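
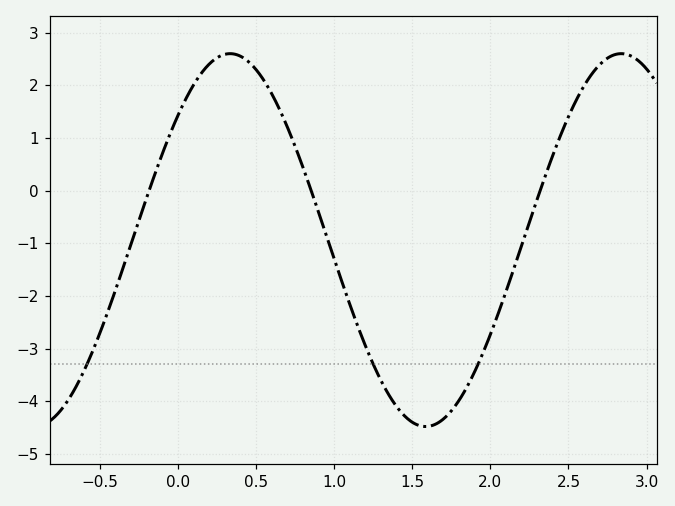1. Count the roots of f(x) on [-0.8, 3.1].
3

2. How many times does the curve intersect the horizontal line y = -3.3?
3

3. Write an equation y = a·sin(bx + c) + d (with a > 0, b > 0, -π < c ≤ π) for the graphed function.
y = 3.54sin(2.5x + 0.73) - 0.94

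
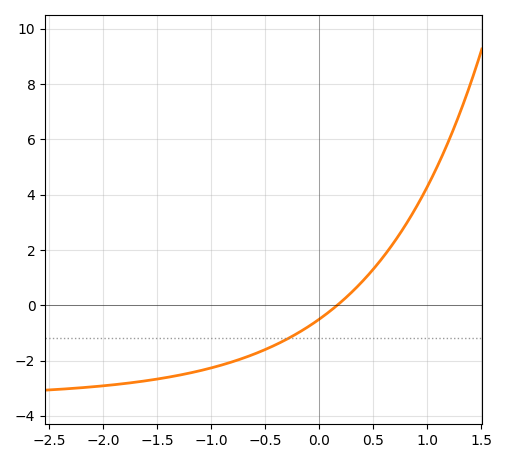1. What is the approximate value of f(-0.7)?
-2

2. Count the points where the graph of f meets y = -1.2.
1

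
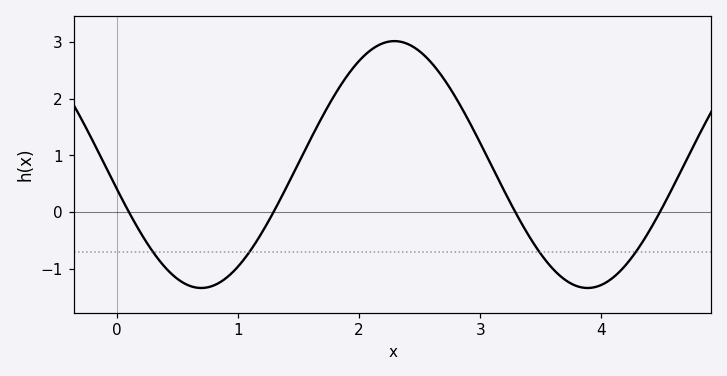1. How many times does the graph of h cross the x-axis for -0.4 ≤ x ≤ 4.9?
4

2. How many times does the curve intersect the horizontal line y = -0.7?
4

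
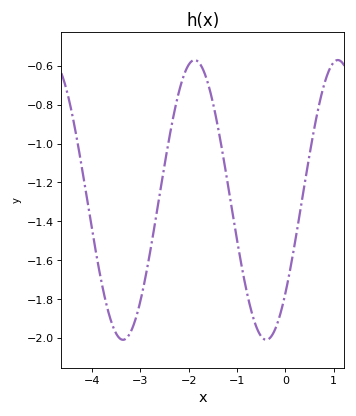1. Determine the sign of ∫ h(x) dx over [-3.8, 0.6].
negative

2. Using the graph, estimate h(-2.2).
-0.74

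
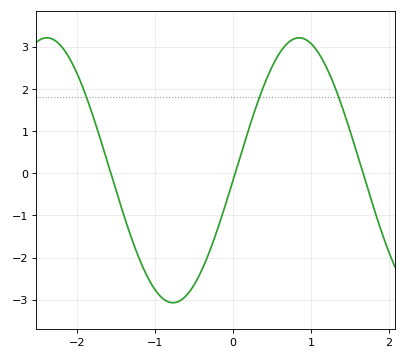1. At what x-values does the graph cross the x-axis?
-1.6, 0, 1.7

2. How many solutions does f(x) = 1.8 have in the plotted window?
3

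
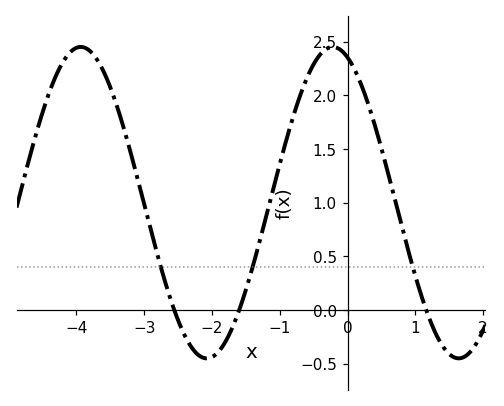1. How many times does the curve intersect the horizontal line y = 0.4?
3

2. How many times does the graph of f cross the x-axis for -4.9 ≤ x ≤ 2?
3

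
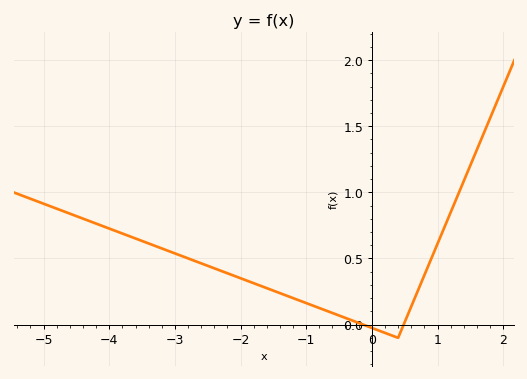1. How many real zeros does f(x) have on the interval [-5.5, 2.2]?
2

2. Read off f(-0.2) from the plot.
0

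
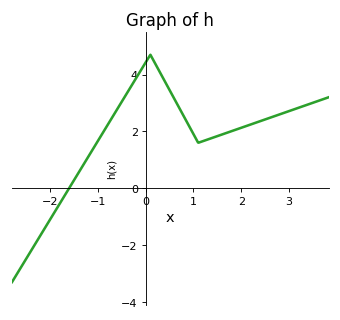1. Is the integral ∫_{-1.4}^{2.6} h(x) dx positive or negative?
positive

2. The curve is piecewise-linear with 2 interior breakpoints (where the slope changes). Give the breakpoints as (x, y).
(0.1, 4.7); (1.1, 1.6)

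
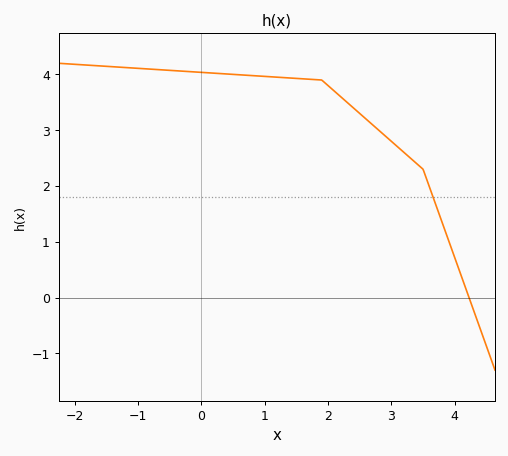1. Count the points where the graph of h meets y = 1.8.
1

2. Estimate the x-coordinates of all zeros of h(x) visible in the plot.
4.2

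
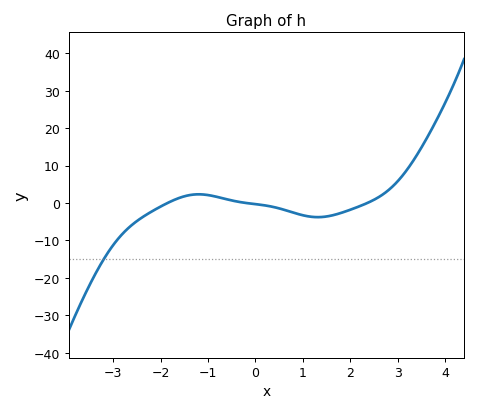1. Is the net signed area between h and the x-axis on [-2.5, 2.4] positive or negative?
negative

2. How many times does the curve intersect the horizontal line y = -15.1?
1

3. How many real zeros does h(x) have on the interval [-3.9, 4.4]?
3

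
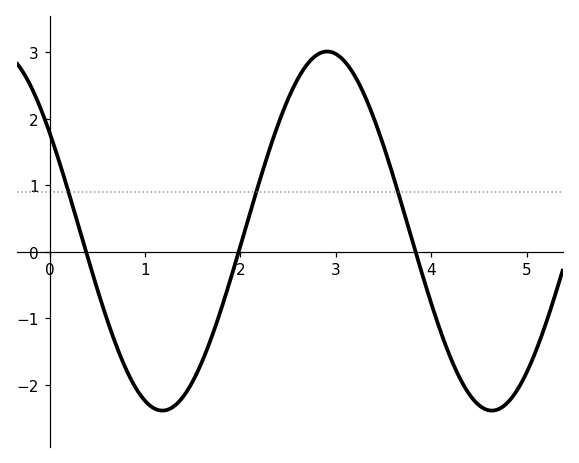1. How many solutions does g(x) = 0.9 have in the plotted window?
3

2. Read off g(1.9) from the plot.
-0.396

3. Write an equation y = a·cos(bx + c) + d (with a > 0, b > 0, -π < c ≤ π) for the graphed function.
y = 2.7cos(1.82x + 0.99) + 0.31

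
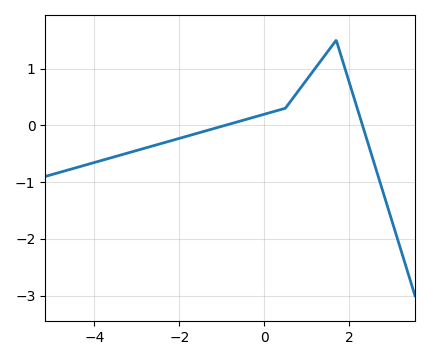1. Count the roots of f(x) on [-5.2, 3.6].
2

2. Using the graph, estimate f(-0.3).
0.1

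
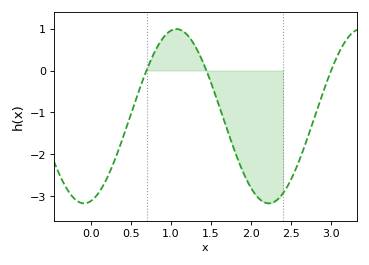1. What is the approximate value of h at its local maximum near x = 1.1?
1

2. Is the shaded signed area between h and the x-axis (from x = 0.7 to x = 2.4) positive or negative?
negative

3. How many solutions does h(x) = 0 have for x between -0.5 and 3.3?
3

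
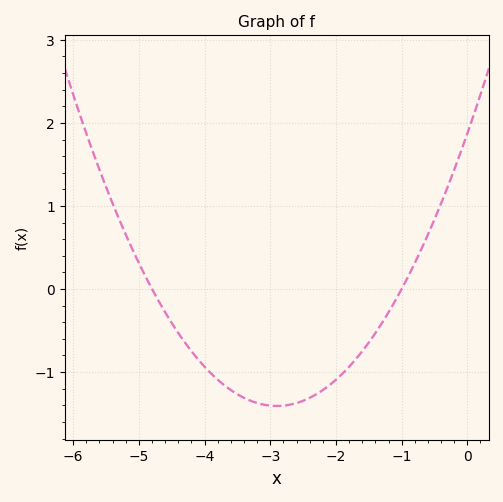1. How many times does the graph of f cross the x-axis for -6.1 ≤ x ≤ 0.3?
2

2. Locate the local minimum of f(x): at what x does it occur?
-2.9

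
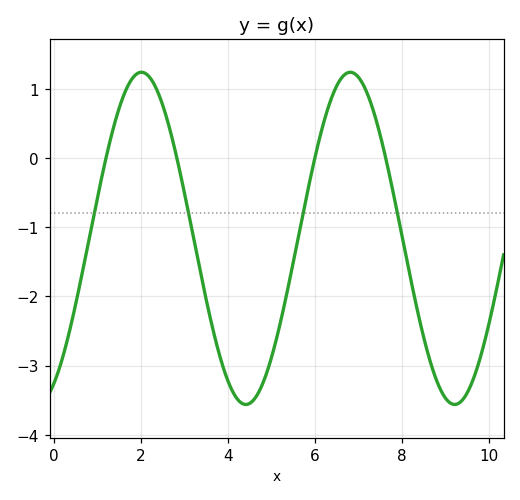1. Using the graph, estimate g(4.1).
-3.4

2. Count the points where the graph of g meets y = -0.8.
4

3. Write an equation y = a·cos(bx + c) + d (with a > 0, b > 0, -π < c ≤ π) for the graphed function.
y = 2.4cos(1.3x - 2.6) - 1.16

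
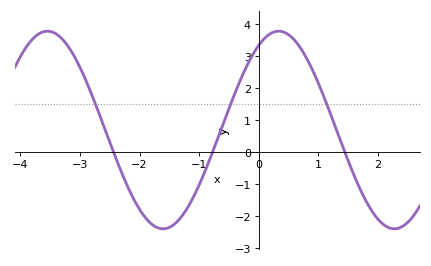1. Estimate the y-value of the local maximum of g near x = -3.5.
3.8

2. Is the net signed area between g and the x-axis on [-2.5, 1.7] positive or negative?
positive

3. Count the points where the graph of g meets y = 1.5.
3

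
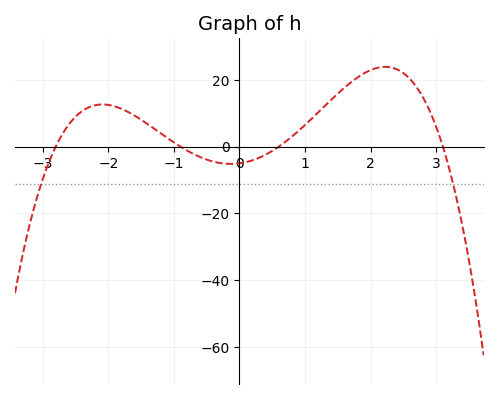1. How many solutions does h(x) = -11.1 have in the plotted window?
2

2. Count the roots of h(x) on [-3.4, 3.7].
4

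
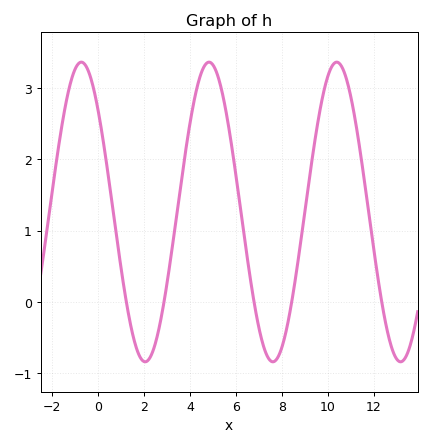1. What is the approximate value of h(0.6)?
1.41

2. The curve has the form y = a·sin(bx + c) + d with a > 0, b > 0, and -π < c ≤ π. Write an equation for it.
y = 2.1sin(1.13x + 2.39) + 1.26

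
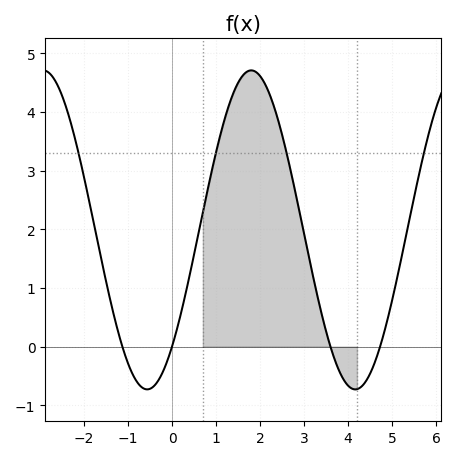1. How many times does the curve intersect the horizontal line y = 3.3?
4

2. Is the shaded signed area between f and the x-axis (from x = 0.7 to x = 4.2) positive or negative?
positive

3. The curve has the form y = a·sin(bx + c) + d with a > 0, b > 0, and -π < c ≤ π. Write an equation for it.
y = 2.72sin(1.33x - 0.822) + 1.99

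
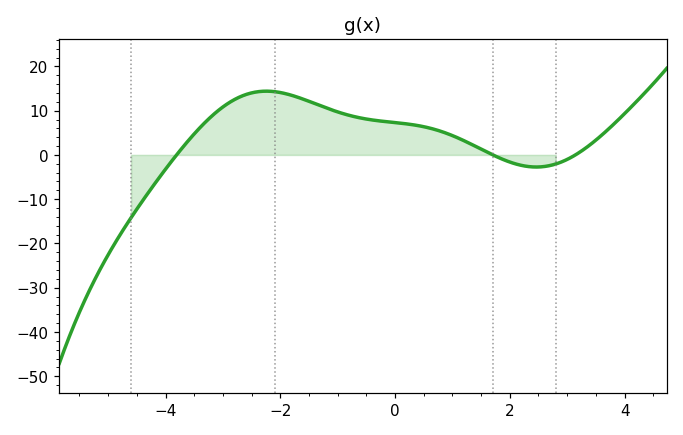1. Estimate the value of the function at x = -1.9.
13.8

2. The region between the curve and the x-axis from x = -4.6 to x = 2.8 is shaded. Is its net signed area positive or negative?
positive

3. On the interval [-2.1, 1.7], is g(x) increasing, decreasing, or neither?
decreasing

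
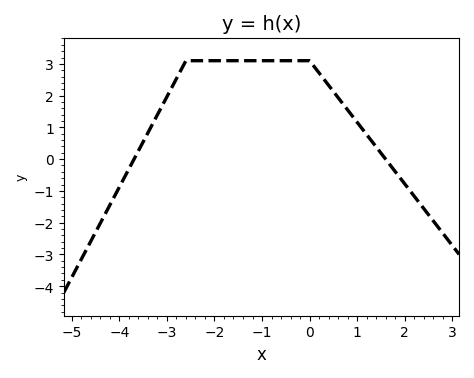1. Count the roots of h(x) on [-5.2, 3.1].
2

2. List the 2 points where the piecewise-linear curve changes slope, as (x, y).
(-2.6, 3.1); (0, 3.1)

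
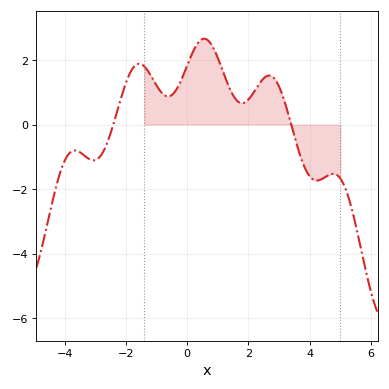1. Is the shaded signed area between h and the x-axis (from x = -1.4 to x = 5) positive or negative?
positive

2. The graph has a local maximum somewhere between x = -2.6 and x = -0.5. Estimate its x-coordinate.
-1.57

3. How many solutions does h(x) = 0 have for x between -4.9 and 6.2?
2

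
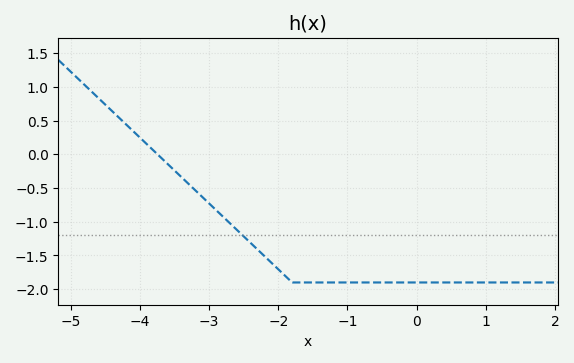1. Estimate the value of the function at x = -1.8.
-1.9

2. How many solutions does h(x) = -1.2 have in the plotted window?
1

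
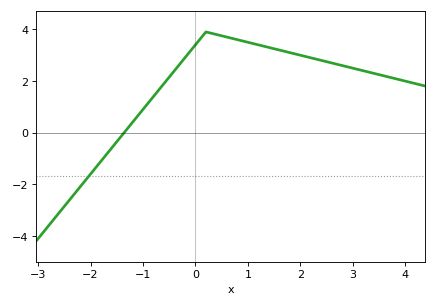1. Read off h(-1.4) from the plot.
-0.2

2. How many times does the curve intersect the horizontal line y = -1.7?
1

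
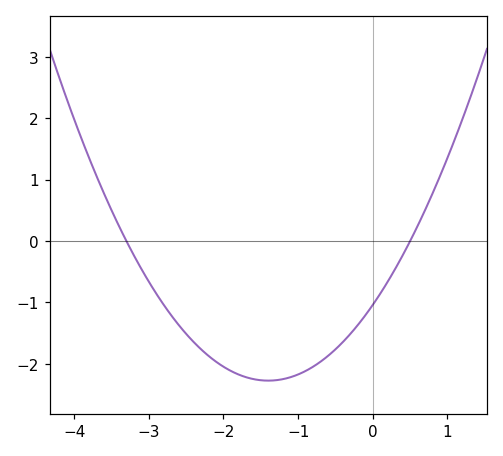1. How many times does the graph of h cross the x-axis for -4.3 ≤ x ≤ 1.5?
2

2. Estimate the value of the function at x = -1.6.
-2.2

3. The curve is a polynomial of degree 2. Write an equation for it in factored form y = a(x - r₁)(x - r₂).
y = 0.63(x + 3.3)(x - 0.5)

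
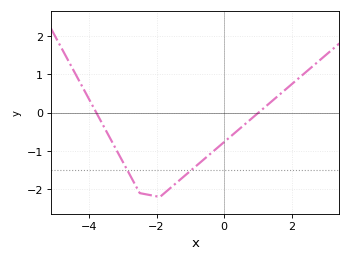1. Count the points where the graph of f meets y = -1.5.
2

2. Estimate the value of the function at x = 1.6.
0.433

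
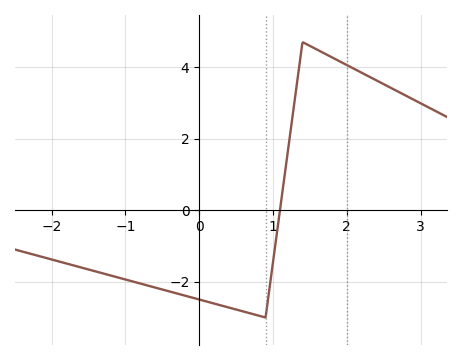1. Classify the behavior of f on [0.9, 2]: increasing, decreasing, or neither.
neither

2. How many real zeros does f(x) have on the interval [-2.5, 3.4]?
1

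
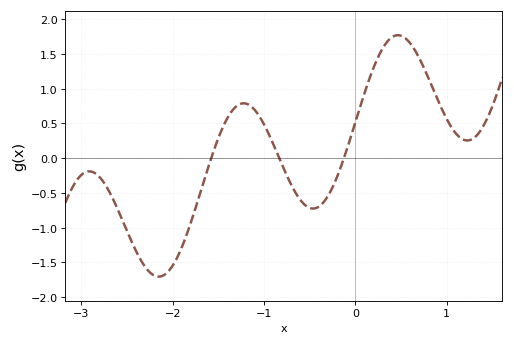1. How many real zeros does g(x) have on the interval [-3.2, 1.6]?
3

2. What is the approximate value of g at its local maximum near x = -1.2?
0.79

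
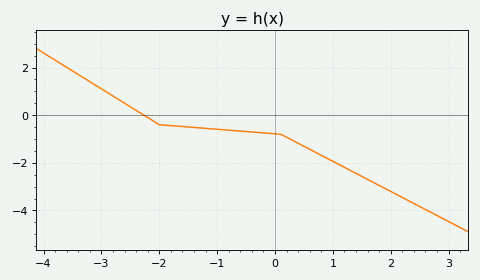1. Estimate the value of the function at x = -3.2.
1.41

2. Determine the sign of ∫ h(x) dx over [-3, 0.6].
negative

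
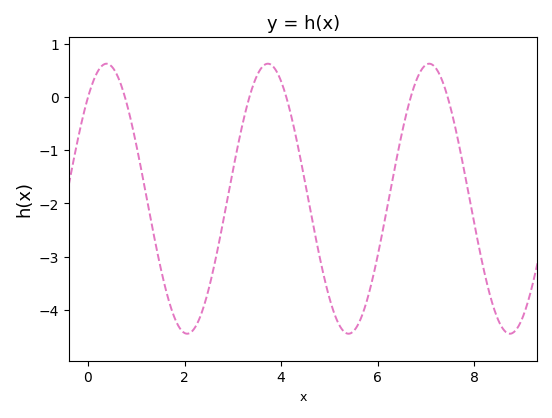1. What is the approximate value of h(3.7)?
0.6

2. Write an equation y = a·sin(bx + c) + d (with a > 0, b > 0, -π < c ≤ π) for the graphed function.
y = 2.54sin(1.9x + 0.85) - 1.91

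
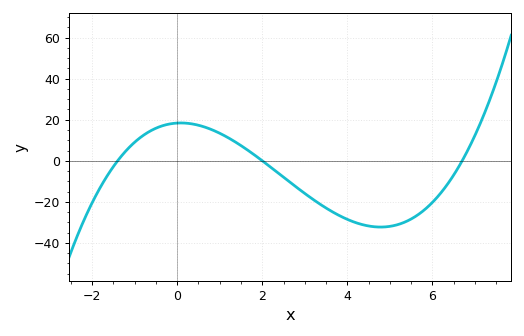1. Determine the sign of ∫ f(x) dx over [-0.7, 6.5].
negative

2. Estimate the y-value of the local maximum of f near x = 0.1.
18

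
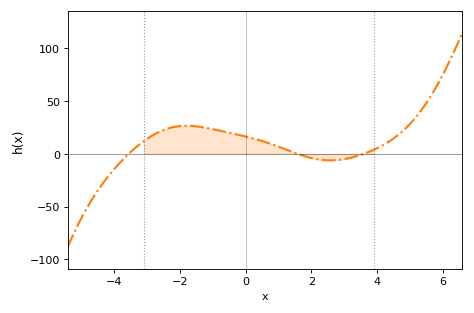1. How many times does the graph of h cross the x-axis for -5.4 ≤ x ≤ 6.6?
3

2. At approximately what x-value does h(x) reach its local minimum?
2.6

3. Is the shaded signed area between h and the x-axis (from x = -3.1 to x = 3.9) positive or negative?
positive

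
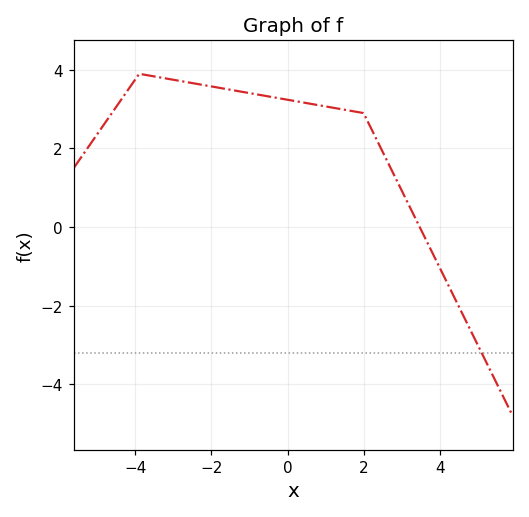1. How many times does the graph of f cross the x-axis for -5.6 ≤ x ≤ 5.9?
1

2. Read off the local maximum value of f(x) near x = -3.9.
3.9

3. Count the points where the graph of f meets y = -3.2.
1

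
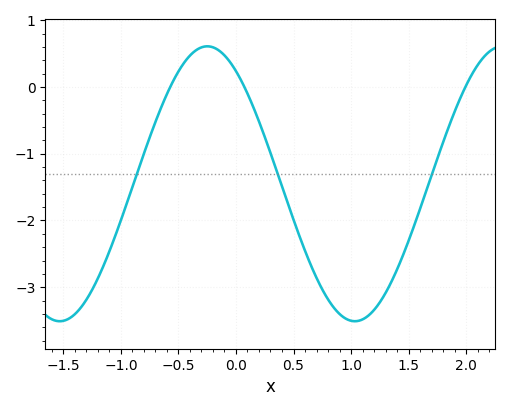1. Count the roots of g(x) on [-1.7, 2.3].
3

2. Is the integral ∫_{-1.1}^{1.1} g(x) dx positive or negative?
negative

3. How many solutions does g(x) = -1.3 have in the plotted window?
3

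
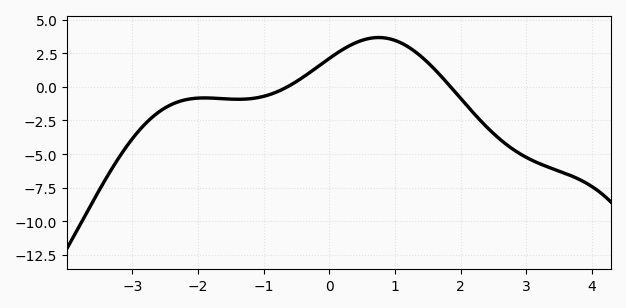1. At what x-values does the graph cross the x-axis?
-0.637, 1.85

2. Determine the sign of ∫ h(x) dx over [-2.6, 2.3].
positive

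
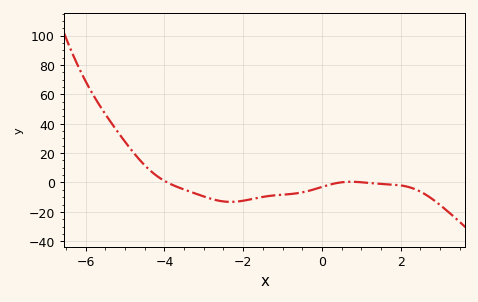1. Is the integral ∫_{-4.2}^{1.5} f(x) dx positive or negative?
negative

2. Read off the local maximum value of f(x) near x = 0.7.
0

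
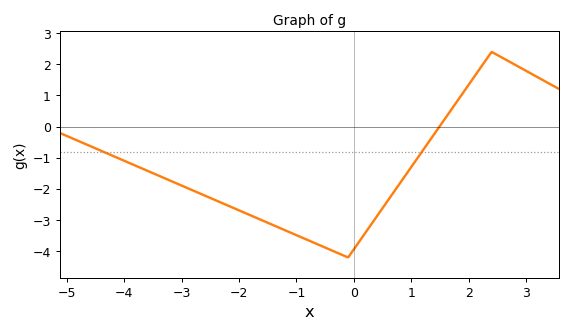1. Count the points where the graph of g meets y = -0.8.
2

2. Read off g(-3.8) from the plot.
-1.3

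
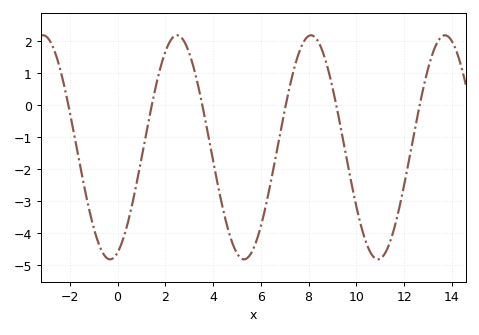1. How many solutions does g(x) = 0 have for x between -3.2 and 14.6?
6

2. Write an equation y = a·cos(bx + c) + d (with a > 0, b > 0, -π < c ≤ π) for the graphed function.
y = 3.5cos(1.1x - 2.8) - 1.32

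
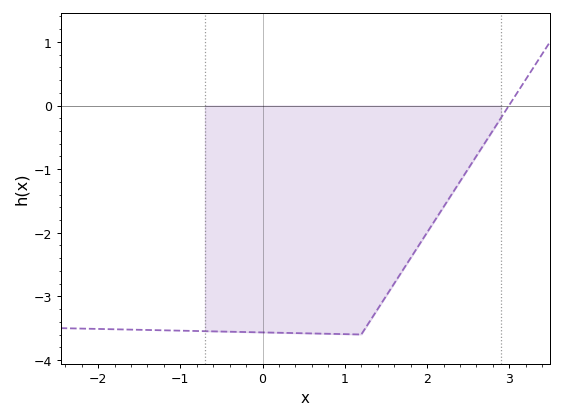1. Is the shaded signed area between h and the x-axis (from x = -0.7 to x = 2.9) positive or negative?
negative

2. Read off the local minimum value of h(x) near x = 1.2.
-3.6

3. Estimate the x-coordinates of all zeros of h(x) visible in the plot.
3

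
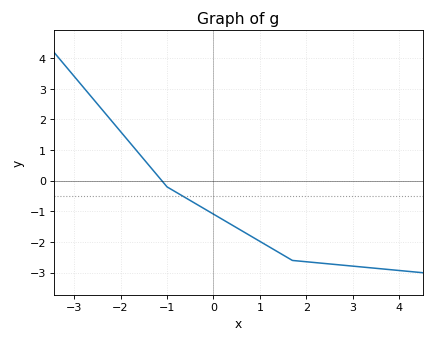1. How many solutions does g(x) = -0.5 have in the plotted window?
1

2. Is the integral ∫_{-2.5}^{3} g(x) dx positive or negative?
negative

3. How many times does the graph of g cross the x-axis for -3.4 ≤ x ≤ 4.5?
1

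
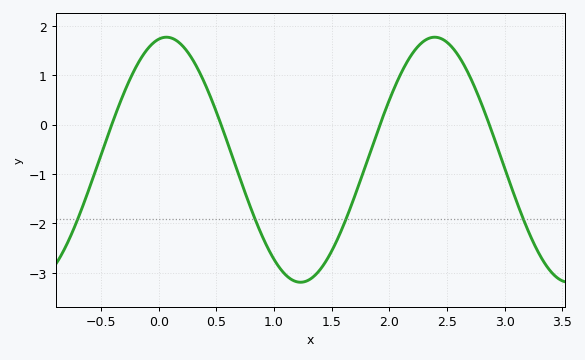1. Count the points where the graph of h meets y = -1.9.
4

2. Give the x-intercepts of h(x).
-0.4, 0.5, 1.9, 2.9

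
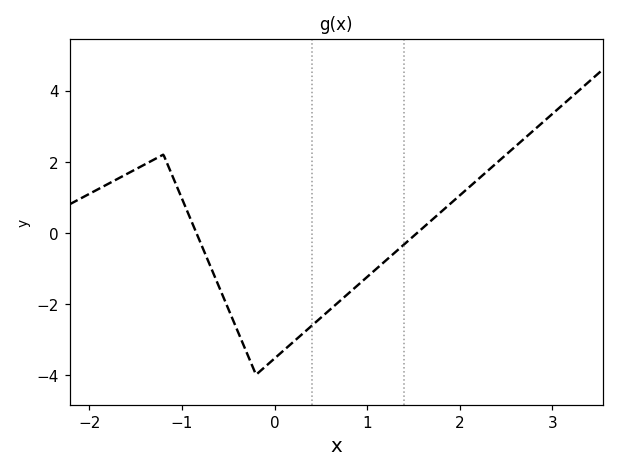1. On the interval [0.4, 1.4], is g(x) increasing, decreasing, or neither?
increasing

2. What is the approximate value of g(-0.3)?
-3.4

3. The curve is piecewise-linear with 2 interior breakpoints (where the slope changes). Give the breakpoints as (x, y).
(-1.2, 2.2); (-0.2, -4)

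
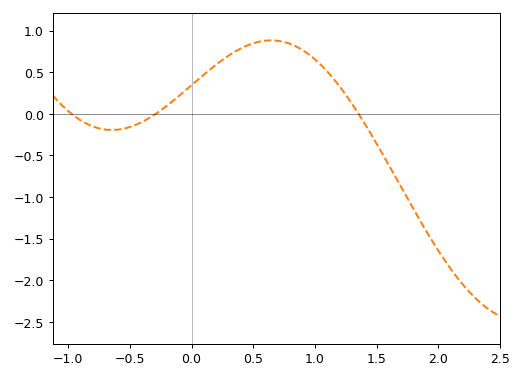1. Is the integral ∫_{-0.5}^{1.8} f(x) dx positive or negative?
positive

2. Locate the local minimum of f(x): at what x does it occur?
-0.646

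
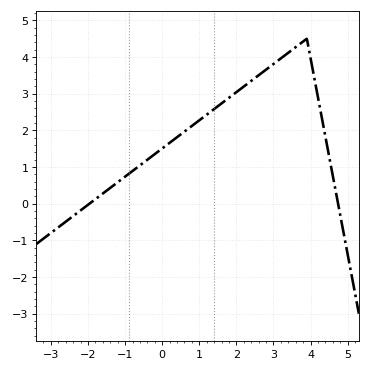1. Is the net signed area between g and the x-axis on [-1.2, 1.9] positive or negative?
positive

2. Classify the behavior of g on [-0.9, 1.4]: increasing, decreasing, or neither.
increasing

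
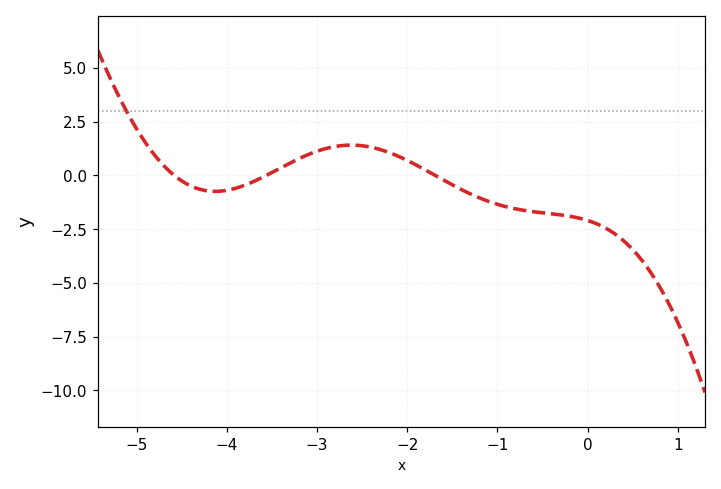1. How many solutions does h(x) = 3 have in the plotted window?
1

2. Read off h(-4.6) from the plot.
0.049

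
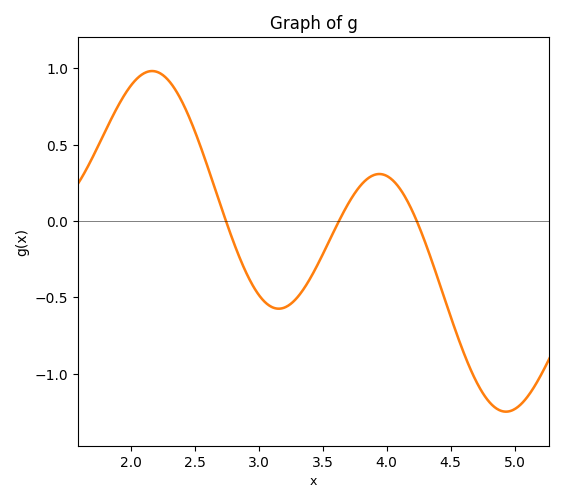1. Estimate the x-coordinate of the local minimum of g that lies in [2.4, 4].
3.16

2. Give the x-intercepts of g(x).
2.74, 3.63, 4.24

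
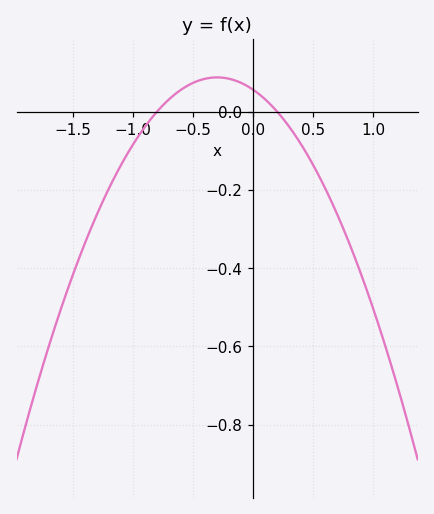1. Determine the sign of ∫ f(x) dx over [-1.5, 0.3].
negative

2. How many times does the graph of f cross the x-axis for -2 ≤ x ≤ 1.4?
2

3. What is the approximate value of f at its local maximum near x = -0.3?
0.087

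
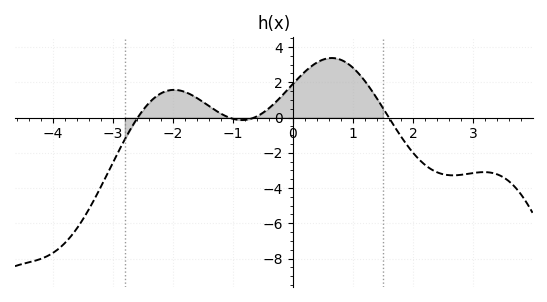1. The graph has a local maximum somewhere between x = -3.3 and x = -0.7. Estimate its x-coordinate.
-2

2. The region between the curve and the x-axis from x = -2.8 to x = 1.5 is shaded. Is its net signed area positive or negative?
positive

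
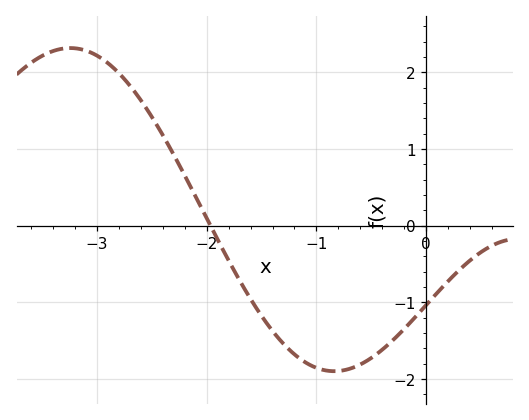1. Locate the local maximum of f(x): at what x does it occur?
-3.24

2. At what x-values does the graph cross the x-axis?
-1.97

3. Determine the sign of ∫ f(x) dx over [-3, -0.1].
negative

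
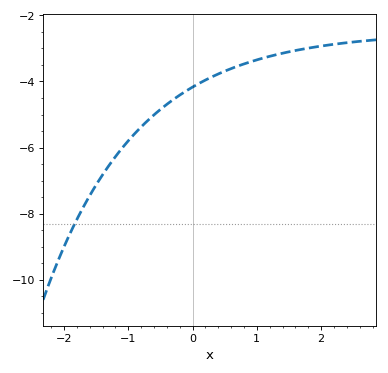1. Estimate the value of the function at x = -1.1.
-6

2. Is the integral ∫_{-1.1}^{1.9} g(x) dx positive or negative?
negative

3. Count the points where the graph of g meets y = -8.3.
1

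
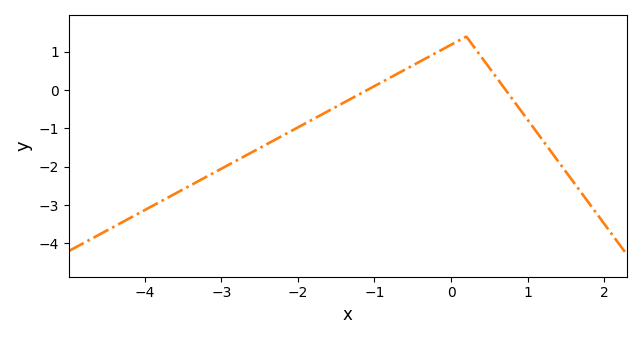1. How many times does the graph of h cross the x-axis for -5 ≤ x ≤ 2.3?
2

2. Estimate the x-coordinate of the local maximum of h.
0.2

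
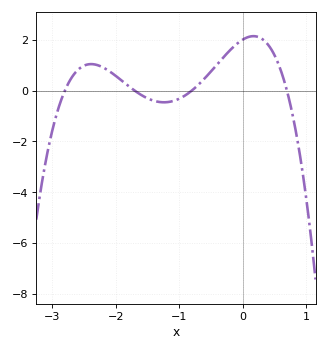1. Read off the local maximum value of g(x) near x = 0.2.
2.2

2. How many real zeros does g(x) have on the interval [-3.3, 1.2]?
4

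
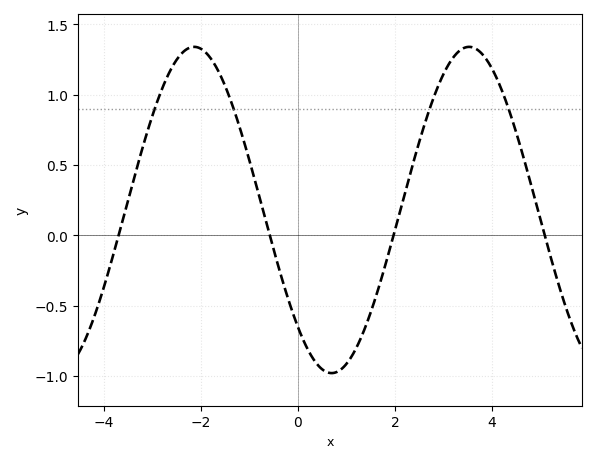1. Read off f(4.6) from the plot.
0.6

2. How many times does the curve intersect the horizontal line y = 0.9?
4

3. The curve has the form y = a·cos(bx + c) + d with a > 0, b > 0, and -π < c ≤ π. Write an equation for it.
y = 1.16cos(1.1x + 2.4) + 0.18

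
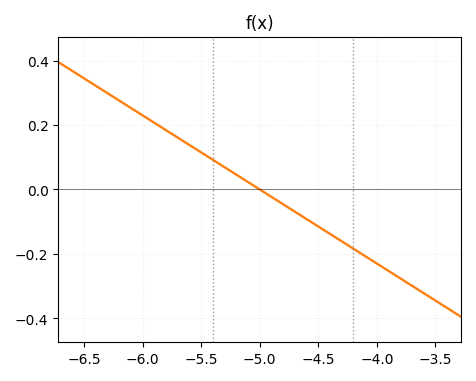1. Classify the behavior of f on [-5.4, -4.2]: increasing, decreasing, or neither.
decreasing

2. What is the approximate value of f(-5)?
0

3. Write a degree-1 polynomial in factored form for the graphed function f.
y = -0.23(x + 5)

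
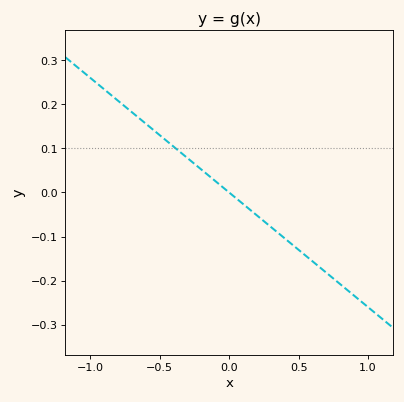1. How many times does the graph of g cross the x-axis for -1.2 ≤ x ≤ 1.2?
1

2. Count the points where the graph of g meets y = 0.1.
1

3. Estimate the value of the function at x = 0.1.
-0.026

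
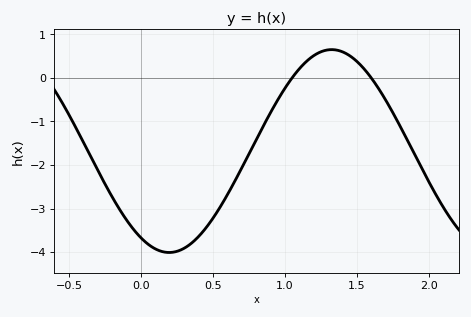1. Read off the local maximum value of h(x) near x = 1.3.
0.65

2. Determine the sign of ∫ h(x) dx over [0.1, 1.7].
negative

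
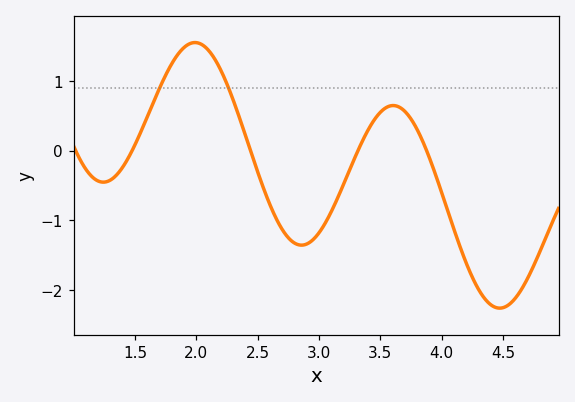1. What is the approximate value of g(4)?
-0.6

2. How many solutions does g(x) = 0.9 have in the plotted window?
2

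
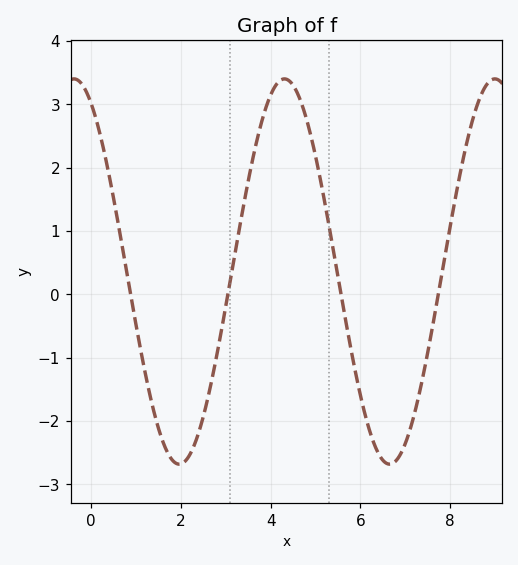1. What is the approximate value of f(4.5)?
3.3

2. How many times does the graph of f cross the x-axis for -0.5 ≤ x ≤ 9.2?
4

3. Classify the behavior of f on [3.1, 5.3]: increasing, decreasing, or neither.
neither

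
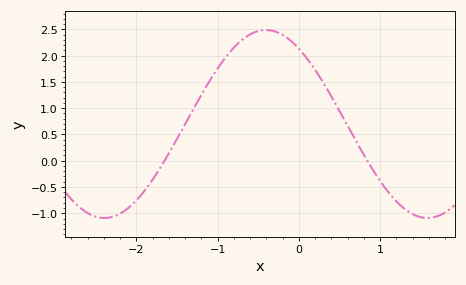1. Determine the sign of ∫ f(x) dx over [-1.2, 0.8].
positive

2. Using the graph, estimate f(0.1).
1.95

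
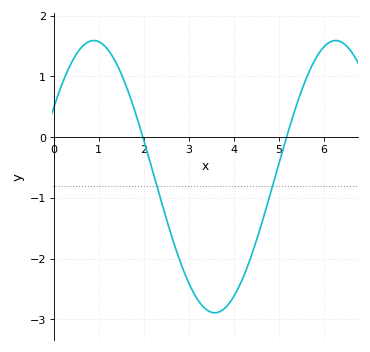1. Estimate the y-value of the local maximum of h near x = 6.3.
1.6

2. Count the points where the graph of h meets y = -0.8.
2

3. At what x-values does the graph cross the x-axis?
2, 5.2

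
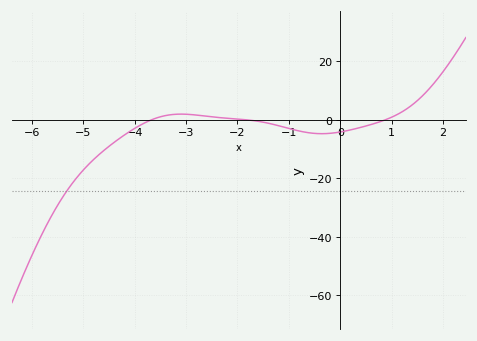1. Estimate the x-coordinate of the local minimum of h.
-0.361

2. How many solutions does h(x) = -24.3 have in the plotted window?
1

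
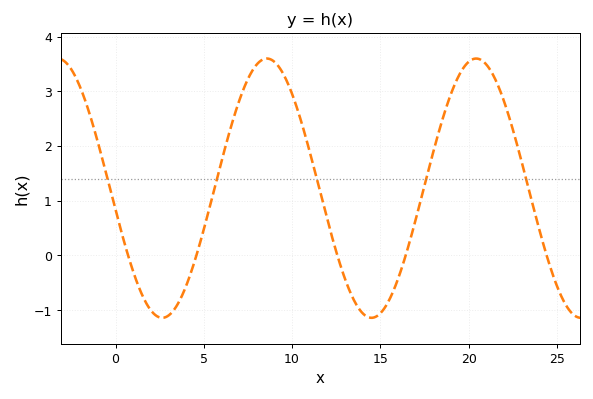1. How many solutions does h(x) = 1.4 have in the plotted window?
5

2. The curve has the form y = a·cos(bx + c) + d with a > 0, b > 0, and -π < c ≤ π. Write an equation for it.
y = 2.37cos(0.53x + 1.7) + 1.23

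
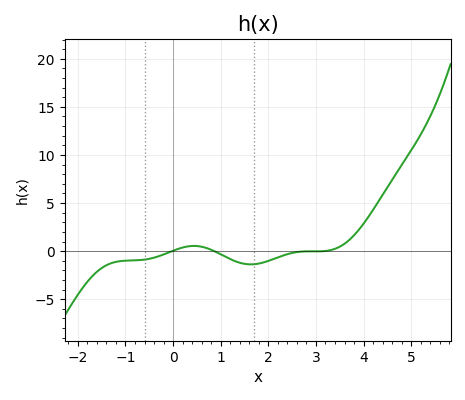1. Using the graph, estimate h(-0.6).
-1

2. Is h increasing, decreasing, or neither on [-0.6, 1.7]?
neither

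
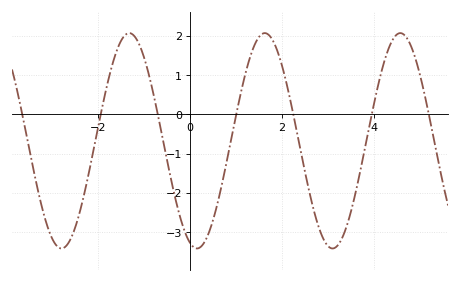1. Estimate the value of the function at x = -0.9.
1.04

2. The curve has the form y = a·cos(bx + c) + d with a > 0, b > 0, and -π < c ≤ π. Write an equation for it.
y = 2.74cos(2.13x + 2.81) - 0.67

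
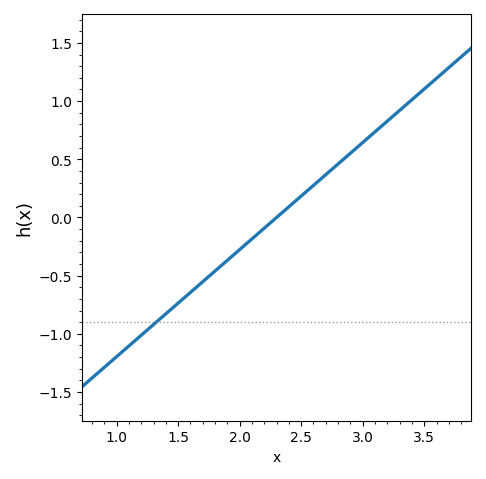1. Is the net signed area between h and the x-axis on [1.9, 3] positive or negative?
positive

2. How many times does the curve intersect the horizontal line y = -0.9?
1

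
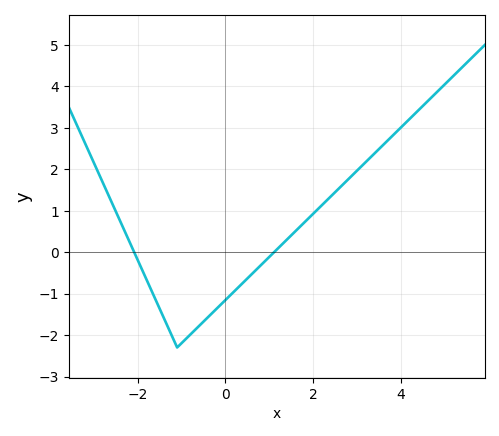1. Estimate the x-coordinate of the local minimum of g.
-1.1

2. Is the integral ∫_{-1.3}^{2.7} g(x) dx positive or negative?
negative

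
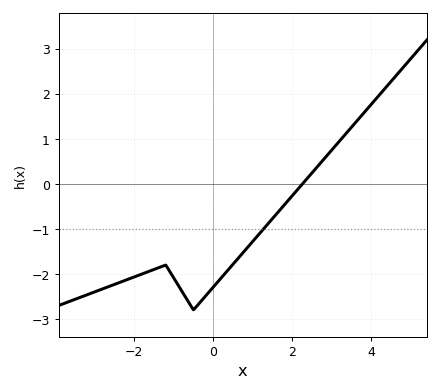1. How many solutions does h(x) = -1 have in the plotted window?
1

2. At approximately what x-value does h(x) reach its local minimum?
-0.5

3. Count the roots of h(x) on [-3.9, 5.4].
1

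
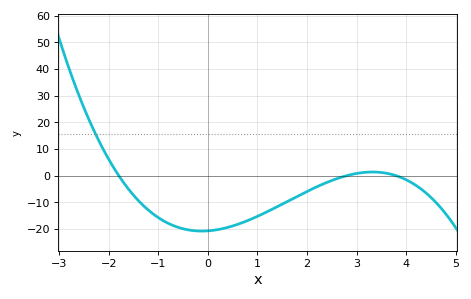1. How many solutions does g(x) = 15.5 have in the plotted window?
1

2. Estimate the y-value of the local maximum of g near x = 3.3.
1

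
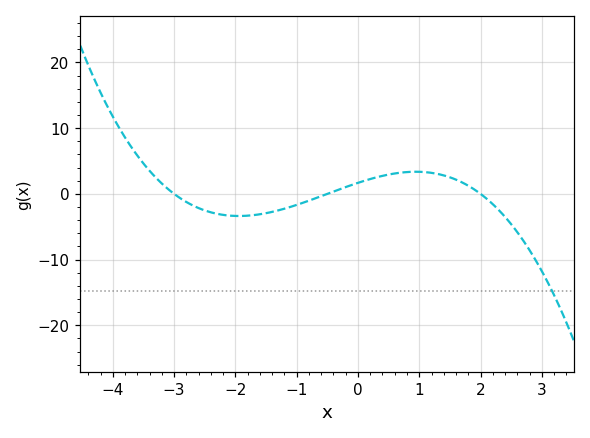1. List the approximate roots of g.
-3, -0.5, 2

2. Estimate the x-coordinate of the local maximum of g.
0.943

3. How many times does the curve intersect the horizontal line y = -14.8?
1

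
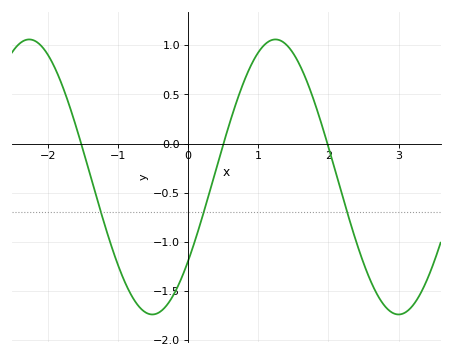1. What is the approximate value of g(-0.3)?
-1.64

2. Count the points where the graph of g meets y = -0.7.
3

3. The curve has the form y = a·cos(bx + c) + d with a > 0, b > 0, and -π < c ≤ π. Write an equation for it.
y = 1.4cos(1.79x - 2.23) - 0.34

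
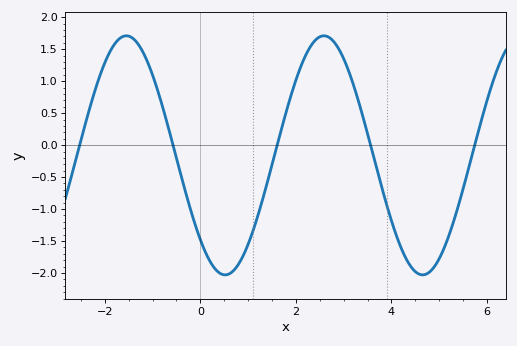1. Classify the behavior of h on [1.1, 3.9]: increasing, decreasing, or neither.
neither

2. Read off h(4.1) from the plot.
-1.4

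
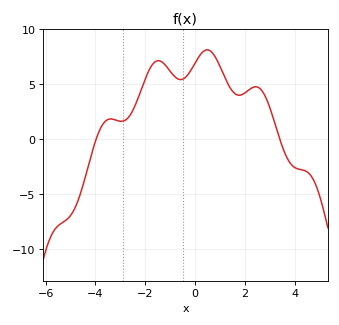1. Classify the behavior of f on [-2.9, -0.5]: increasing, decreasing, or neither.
neither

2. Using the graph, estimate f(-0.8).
5.5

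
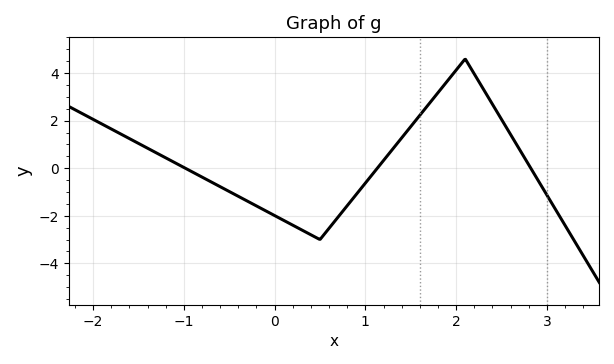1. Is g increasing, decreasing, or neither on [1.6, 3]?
neither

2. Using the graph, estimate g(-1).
0.034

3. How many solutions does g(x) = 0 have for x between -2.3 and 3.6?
3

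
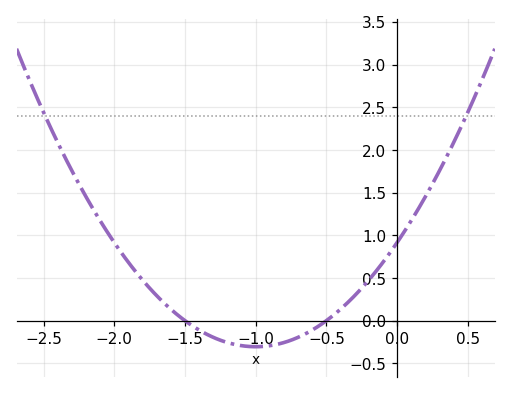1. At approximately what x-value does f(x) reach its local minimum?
-1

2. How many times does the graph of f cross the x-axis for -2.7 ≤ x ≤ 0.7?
2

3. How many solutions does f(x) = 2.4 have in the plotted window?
2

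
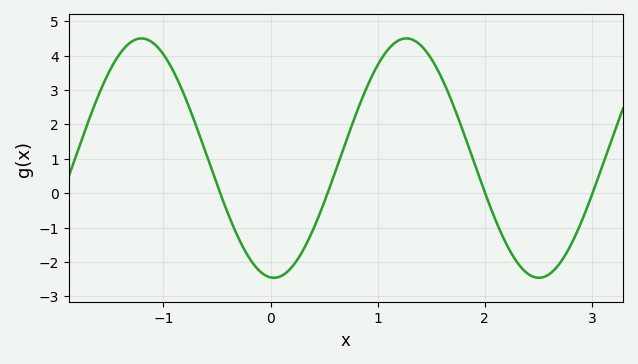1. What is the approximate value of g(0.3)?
-1.7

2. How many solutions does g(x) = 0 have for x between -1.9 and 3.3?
4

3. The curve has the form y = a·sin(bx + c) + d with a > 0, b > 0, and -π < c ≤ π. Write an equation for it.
y = 3.48sin(2.5x - 1.6) + 1.02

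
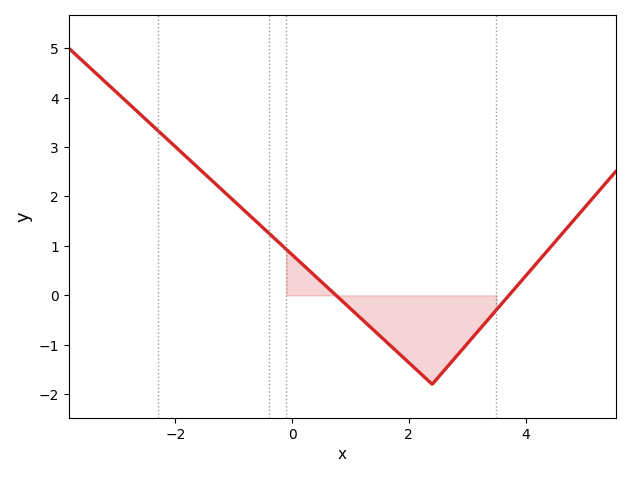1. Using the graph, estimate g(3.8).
0.1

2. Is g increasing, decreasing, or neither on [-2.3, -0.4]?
decreasing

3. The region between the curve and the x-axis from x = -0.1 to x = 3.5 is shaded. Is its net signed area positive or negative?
negative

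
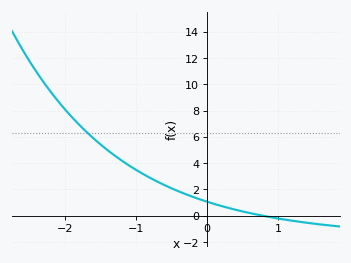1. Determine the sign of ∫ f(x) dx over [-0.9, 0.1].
positive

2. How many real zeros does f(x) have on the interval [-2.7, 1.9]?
1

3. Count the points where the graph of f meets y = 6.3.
1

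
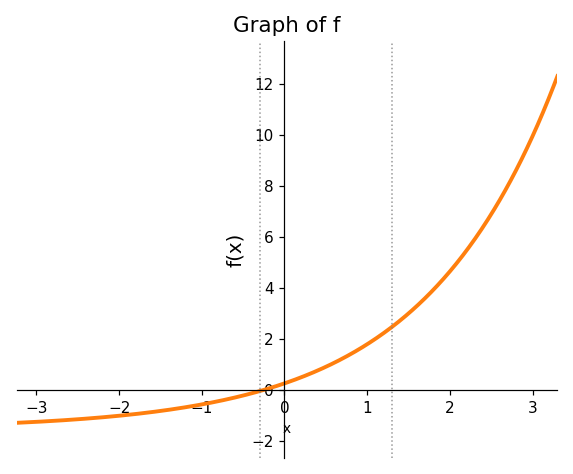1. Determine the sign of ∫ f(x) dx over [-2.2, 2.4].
positive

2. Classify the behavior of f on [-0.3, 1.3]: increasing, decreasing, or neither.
increasing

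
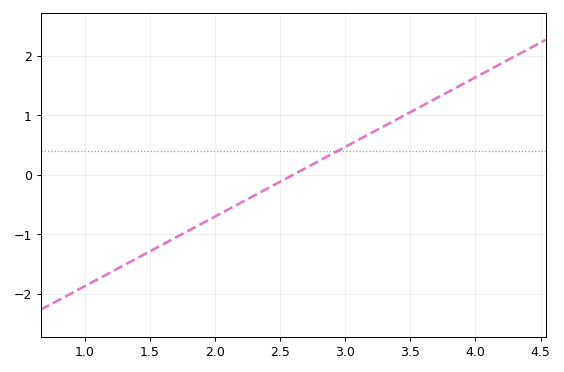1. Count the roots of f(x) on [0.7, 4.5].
1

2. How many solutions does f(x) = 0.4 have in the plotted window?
1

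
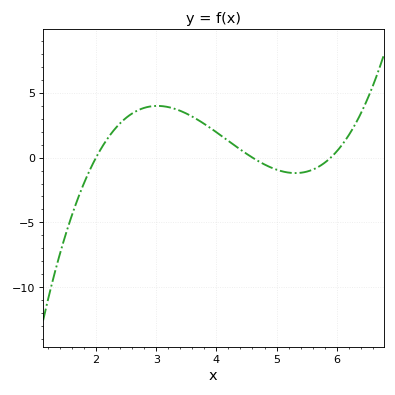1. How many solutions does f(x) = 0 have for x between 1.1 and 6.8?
3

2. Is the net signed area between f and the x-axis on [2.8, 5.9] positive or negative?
positive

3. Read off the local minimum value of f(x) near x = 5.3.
-1.19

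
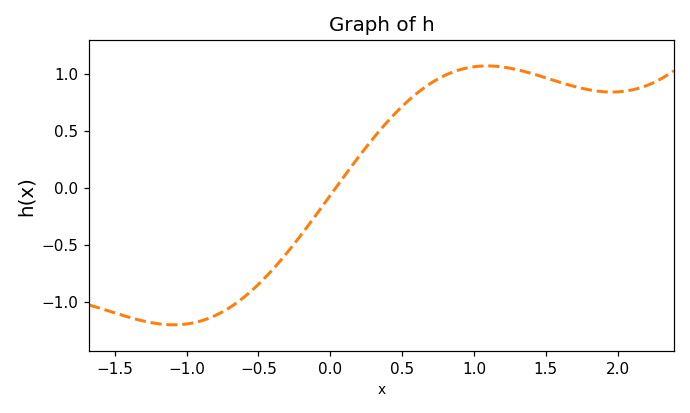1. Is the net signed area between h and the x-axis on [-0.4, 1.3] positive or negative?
positive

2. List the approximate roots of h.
0.038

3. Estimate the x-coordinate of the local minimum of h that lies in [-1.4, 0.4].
-1.09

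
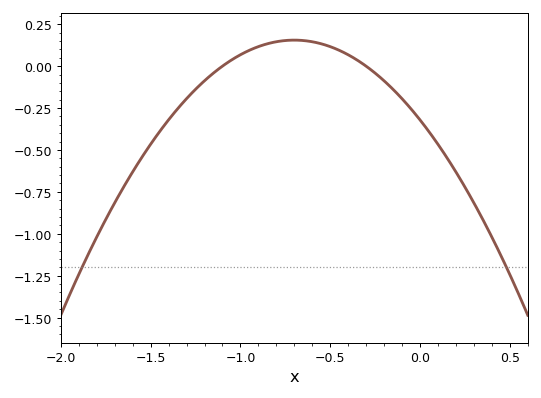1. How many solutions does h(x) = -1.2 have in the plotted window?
2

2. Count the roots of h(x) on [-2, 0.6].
2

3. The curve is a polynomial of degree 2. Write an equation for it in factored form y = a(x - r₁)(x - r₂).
y = -0.97(x + 1.1)(x + 0.3)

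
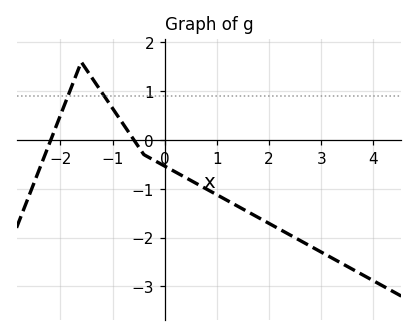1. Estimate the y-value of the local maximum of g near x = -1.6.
1.6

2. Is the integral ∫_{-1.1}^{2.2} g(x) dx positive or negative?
negative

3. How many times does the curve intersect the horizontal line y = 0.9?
2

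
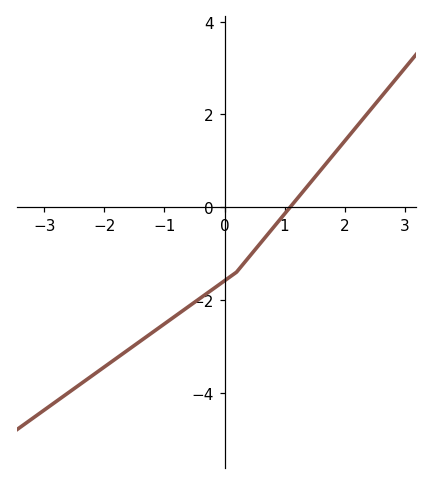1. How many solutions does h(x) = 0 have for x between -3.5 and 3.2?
1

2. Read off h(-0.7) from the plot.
-2.2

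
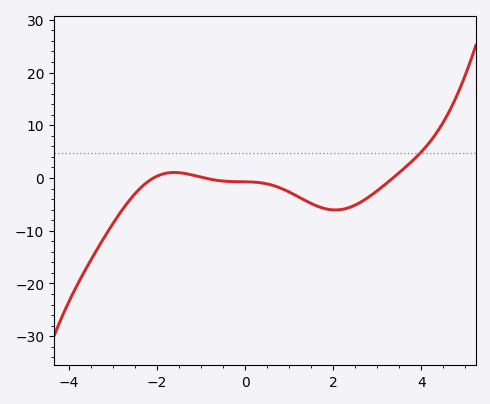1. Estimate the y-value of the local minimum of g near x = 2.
-6.06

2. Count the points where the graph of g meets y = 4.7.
1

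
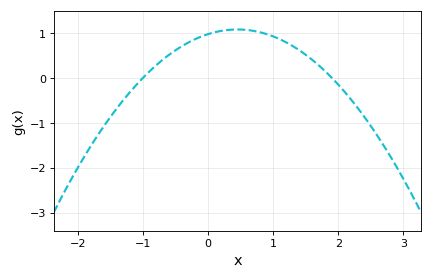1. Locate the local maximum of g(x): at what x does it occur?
0.4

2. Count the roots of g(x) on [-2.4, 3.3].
2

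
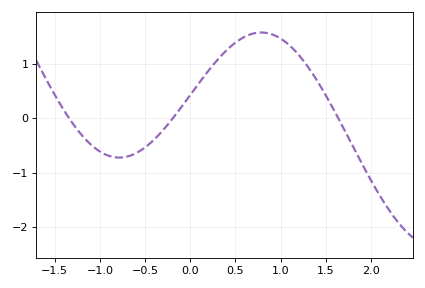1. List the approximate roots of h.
-1.3, -0.2, 1.6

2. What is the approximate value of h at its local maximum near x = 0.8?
1.6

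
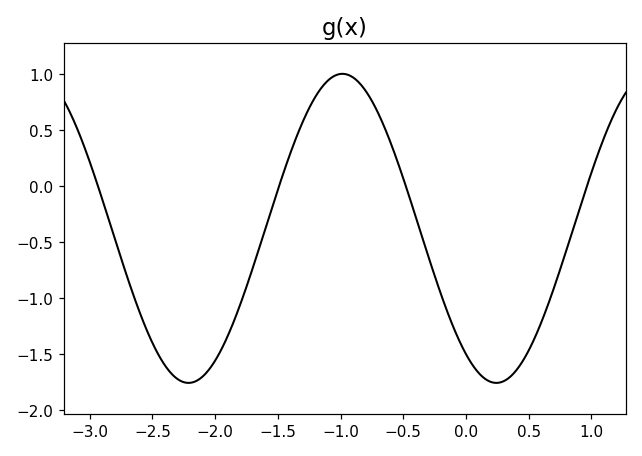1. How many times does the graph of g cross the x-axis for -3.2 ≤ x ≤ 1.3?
4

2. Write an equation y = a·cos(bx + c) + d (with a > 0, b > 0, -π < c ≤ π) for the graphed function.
y = 1.38cos(2.56x + 2.52) - 0.38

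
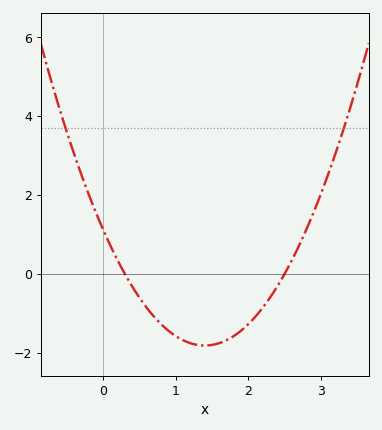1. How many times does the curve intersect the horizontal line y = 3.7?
2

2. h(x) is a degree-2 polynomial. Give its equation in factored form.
y = 1.5(x - 0.3)(x - 2.5)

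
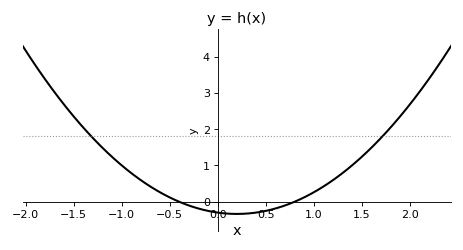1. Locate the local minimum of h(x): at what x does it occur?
0.2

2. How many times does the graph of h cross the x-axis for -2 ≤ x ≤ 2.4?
2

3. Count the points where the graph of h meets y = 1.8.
2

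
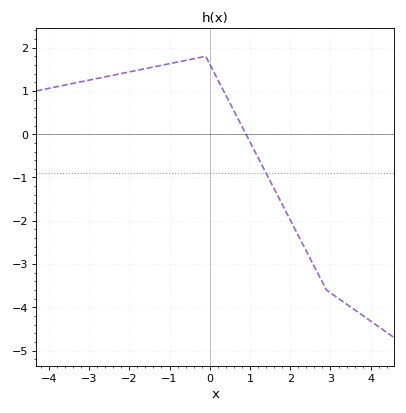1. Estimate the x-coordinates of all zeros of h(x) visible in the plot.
0.8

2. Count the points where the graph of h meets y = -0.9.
1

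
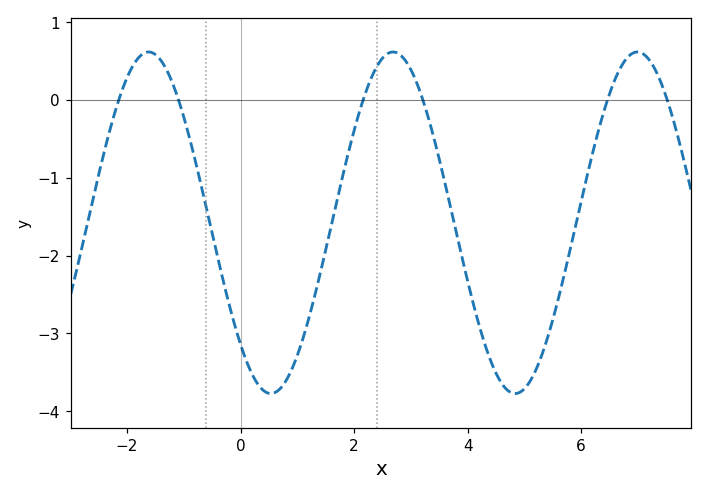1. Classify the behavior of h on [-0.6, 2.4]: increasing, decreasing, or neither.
neither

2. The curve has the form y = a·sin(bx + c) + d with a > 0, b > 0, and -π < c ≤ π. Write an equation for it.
y = 2.19sin(1.5x - 2.4) - 1.58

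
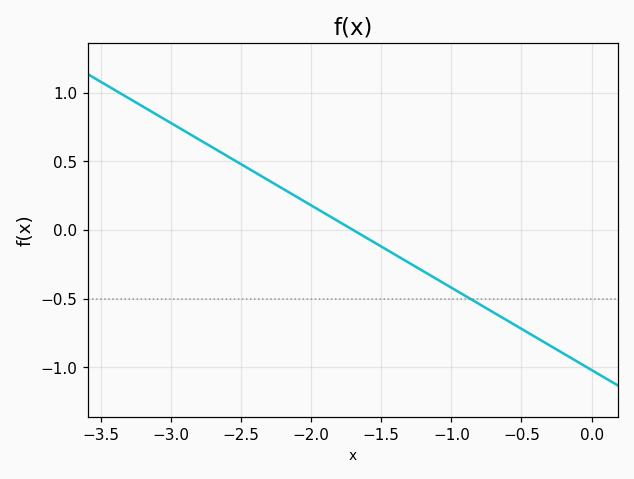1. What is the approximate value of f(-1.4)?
-0.2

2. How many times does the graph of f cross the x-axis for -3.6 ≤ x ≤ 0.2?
1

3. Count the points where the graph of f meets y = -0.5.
1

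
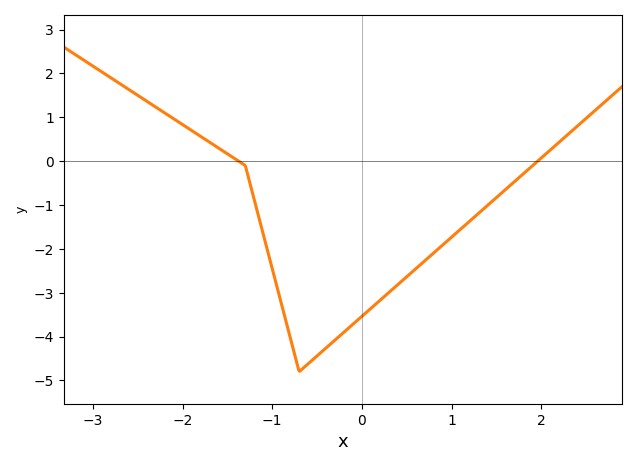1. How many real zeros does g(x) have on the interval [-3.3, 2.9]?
2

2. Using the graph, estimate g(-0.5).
-4.4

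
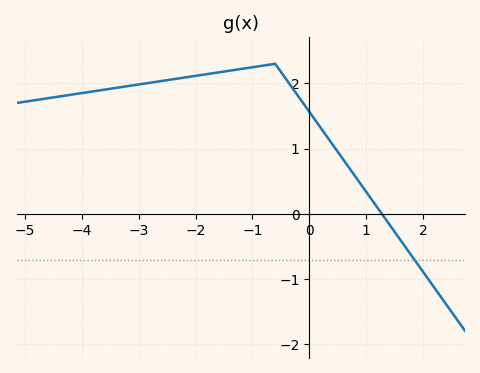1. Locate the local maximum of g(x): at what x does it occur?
-0.601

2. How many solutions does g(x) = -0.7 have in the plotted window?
1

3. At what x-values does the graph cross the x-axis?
1.28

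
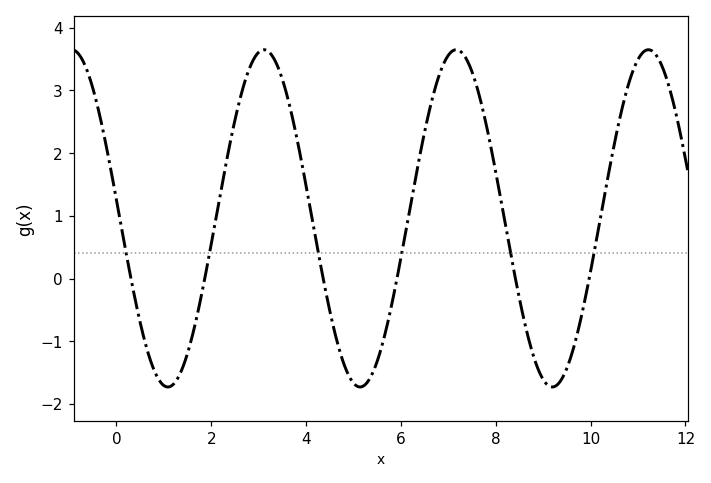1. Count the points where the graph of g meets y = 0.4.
6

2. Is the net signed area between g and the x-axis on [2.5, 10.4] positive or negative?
positive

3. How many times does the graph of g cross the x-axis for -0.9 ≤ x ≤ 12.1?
6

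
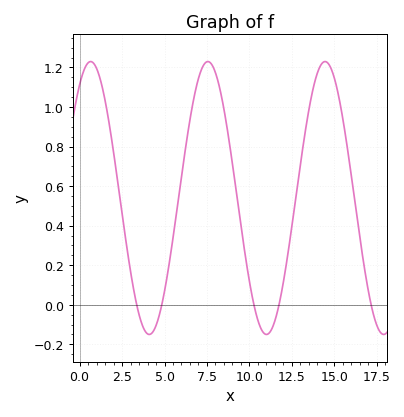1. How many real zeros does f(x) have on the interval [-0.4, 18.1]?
5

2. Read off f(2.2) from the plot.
0.65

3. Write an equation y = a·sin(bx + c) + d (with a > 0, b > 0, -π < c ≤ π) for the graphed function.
y = 0.69sin(0.91x + 0.98) + 0.54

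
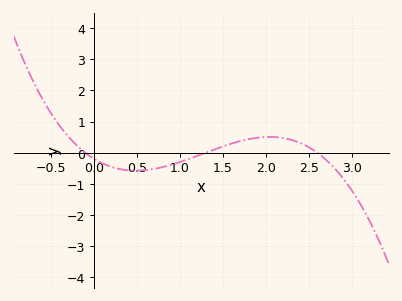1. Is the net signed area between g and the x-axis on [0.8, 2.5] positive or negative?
positive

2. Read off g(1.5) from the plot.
0.201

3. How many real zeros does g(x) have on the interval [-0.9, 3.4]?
3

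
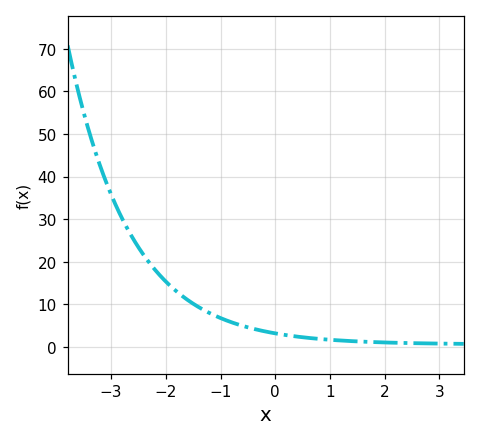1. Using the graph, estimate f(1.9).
1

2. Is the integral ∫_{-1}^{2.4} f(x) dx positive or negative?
positive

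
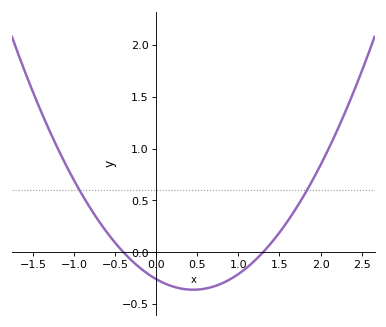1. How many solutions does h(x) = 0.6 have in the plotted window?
2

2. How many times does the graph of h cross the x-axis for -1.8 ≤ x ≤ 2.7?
2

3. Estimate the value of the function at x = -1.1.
0.84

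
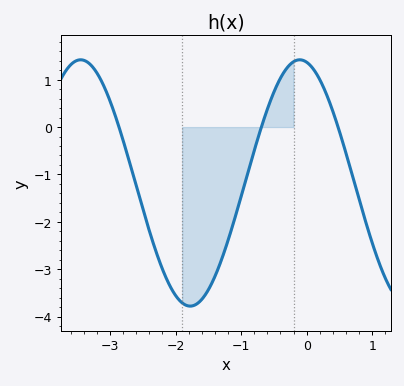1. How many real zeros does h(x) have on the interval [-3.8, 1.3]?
3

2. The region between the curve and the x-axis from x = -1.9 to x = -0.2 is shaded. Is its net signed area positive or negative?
negative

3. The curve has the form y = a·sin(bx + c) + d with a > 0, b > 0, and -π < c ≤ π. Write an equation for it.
y = 2.6sin(1.9x + 1.8) - 1.18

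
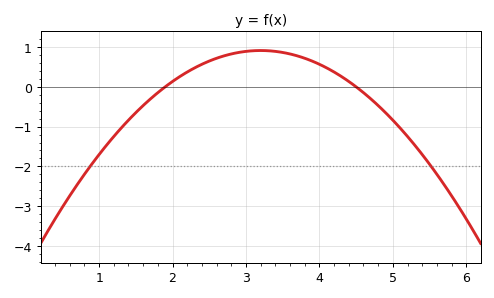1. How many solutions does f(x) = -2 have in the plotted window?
2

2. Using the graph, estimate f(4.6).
-0.146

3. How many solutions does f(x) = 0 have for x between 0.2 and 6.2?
2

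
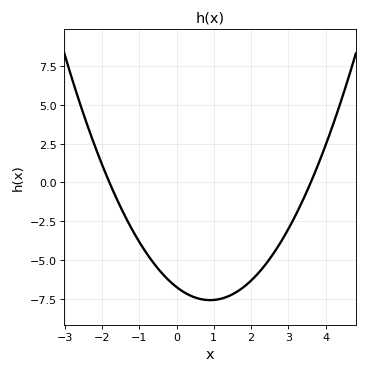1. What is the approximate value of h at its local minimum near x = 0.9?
-7.58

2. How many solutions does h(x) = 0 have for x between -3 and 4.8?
2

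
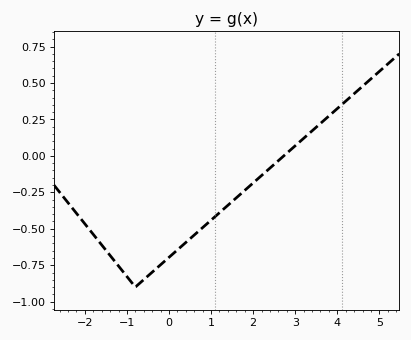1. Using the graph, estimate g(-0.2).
-0.74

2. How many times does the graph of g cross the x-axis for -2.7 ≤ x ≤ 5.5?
1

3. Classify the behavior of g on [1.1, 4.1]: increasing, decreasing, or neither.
increasing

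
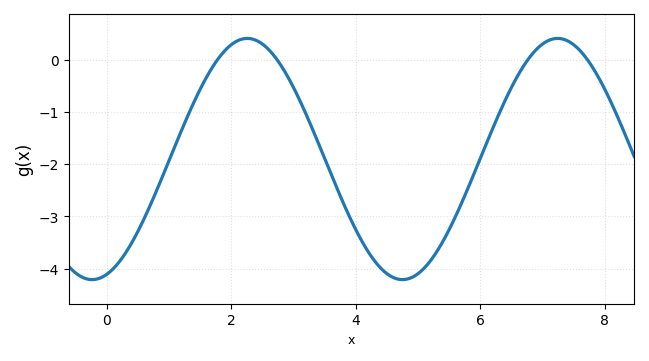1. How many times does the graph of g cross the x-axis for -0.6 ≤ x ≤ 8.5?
4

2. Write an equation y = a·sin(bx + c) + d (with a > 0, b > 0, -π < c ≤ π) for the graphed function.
y = 2.31sin(1.3x - 1.3) - 1.9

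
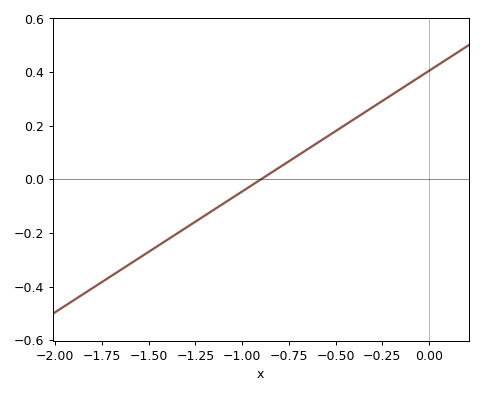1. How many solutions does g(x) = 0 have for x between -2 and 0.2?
1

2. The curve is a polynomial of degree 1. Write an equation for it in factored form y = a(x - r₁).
y = 0.45(x + 0.9)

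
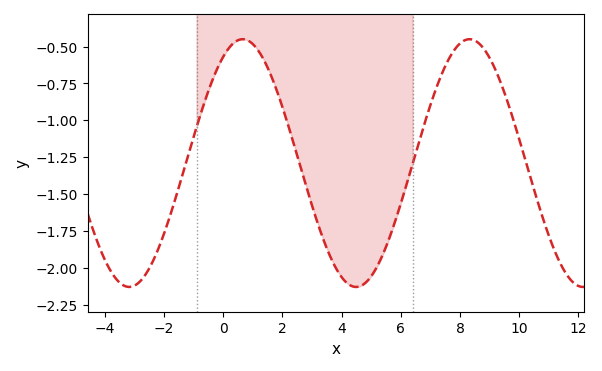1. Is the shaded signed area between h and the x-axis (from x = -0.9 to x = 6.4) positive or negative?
negative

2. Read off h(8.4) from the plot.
-0.452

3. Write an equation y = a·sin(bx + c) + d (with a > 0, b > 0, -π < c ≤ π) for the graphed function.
y = 0.84sin(0.82x + 1.03) - 1.29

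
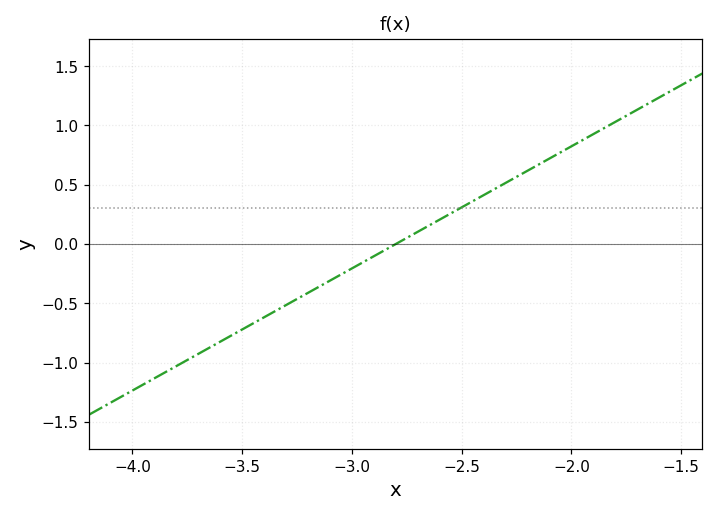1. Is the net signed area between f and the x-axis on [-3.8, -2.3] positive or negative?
negative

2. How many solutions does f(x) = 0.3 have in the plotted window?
1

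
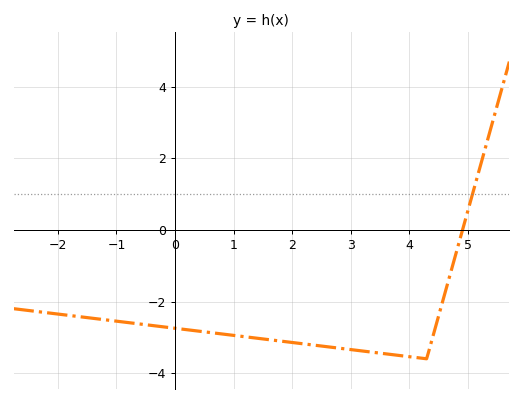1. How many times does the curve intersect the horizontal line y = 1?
1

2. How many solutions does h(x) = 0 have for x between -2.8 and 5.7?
1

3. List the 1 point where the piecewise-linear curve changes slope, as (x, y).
(4.3, -3.6)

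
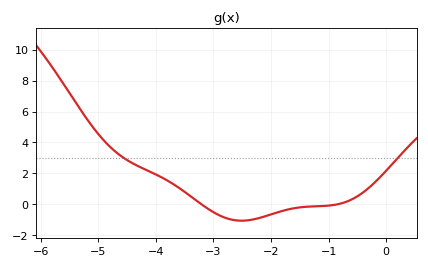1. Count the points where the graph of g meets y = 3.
2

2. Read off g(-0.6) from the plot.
0.314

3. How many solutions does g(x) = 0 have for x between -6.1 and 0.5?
2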